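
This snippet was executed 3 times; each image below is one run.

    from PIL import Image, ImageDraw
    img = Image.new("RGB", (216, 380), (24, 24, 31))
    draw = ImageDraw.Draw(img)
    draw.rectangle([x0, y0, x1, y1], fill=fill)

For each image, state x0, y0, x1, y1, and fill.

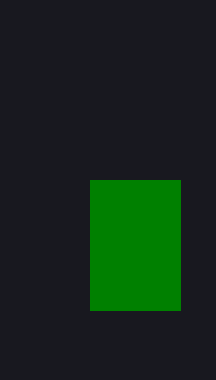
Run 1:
x0 = 90, y0 = 180, x1 = 180, y1 = 310, fill = 'green'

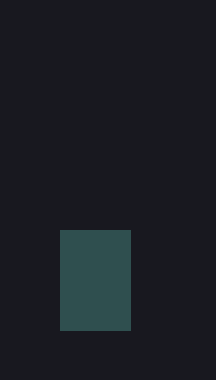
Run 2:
x0 = 60, y0 = 230, x1 = 130, y1 = 330, fill = 'darkslategray'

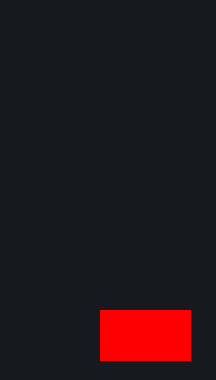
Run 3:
x0 = 100, y0 = 310, x1 = 190, y1 = 360, fill = 'red'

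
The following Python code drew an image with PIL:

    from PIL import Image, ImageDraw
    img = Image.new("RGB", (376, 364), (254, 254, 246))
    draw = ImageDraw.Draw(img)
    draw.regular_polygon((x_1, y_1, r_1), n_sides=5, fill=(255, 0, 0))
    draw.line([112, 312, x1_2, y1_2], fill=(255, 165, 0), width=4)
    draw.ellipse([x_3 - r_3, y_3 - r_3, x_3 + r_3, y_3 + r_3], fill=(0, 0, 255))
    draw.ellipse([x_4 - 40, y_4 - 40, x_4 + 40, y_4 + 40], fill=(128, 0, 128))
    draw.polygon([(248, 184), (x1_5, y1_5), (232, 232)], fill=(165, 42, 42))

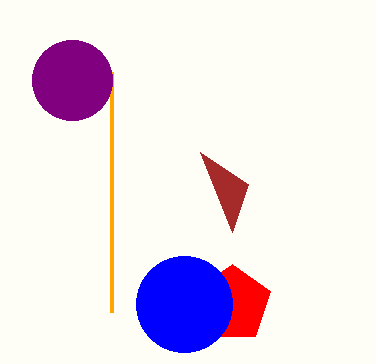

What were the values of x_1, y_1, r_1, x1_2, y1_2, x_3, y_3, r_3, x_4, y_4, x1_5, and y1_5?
x_1 = 232; y_1 = 304; r_1 = 40; x1_2 = 112; y1_2 = 72; x_3 = 184; y_3 = 304; r_3 = 48; x_4 = 72; y_4 = 80; x1_5 = 200; y1_5 = 152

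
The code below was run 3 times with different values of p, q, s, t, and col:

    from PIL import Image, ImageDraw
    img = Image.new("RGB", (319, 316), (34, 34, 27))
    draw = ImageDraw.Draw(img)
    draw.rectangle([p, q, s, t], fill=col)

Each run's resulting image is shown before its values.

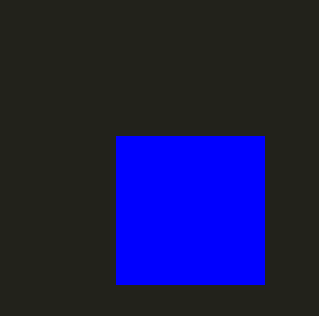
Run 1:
p = 116; q = 136; s = 264; t = 284; col = 'blue'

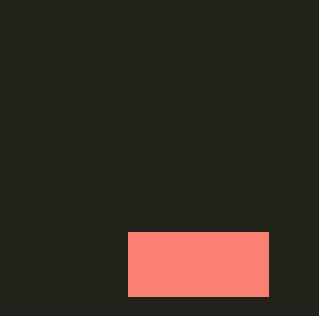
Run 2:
p = 128, q = 232, s = 268, t = 296, col = 'salmon'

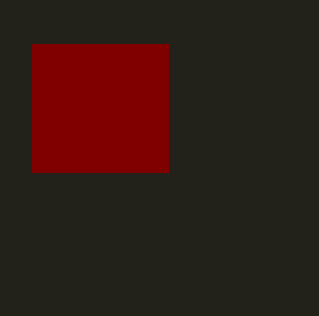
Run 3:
p = 32; q = 44; s = 168; t = 172; col = 'maroon'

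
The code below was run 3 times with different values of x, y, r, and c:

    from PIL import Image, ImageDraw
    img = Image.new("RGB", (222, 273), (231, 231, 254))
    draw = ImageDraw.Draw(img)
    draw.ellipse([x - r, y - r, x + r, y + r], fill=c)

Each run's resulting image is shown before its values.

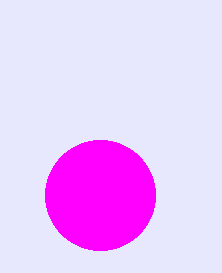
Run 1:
x = 100; y = 195; r = 55; c = 'magenta'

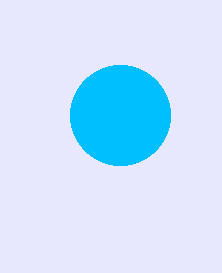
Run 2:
x = 120, y = 115, r = 50, c = 'deepskyblue'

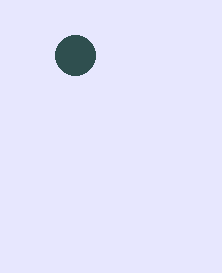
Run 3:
x = 75, y = 55, r = 20, c = 'darkslategray'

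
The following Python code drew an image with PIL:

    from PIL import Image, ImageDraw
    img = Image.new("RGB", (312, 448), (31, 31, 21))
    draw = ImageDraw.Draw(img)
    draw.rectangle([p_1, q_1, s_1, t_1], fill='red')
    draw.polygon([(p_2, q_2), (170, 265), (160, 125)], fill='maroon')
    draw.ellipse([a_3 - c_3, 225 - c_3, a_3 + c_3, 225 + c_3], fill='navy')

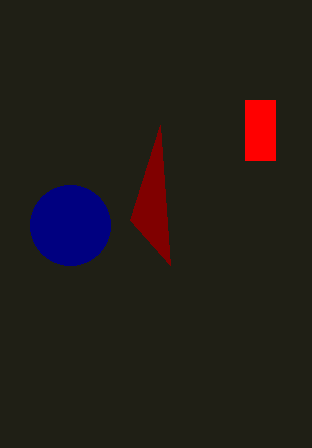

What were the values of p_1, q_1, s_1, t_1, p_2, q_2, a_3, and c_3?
p_1 = 245; q_1 = 100; s_1 = 275; t_1 = 160; p_2 = 130; q_2 = 220; a_3 = 70; c_3 = 40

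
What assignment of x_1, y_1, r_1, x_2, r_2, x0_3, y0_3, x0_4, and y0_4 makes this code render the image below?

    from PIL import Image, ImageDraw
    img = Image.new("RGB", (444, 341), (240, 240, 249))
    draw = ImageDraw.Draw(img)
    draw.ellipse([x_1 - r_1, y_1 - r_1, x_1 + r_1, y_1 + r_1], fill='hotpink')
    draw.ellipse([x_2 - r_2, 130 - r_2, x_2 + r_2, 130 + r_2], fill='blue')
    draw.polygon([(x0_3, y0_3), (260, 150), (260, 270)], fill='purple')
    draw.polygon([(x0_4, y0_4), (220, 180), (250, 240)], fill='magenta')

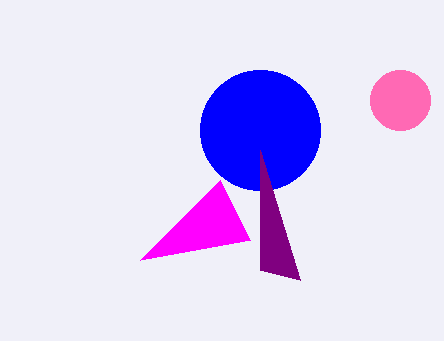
x_1 = 400, y_1 = 100, r_1 = 30, x_2 = 260, r_2 = 60, x0_3 = 300, y0_3 = 280, x0_4 = 140, y0_4 = 260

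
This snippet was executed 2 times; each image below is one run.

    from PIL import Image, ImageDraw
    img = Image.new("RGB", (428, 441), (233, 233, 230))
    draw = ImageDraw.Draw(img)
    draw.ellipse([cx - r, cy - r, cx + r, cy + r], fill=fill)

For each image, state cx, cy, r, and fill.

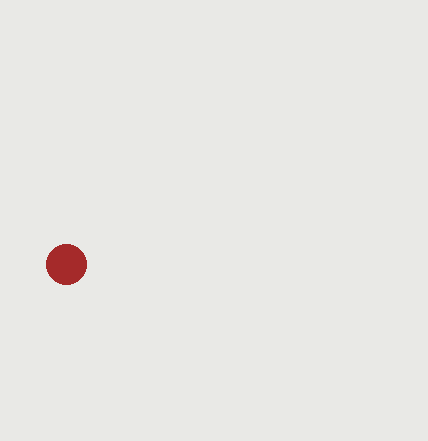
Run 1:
cx = 66; cy = 264; r = 20; fill = 'brown'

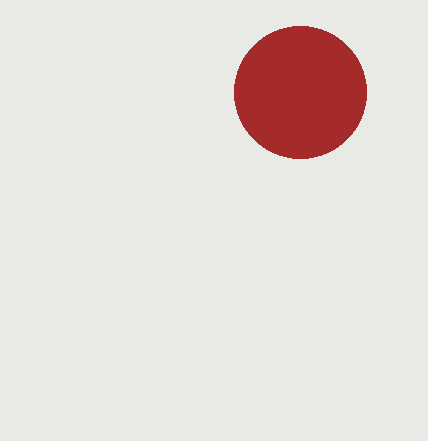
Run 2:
cx = 300
cy = 92
r = 66
fill = 'brown'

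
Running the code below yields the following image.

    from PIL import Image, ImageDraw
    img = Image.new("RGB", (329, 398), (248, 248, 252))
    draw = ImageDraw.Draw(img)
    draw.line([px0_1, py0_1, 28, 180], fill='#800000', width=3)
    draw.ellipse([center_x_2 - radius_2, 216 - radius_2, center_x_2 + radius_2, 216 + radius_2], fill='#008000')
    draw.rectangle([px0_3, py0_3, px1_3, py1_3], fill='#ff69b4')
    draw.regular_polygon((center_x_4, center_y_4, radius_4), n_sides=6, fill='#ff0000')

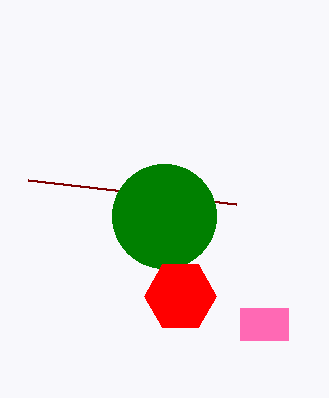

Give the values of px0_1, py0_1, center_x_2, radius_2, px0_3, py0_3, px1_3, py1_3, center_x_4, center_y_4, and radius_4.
px0_1 = 236; py0_1 = 204; center_x_2 = 164; radius_2 = 52; px0_3 = 240; py0_3 = 308; px1_3 = 288; py1_3 = 340; center_x_4 = 180; center_y_4 = 296; radius_4 = 36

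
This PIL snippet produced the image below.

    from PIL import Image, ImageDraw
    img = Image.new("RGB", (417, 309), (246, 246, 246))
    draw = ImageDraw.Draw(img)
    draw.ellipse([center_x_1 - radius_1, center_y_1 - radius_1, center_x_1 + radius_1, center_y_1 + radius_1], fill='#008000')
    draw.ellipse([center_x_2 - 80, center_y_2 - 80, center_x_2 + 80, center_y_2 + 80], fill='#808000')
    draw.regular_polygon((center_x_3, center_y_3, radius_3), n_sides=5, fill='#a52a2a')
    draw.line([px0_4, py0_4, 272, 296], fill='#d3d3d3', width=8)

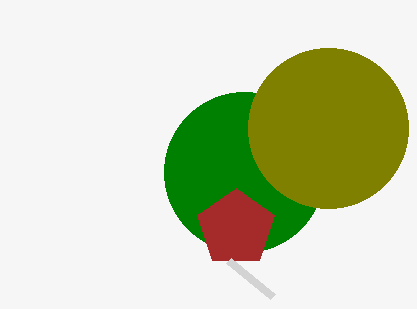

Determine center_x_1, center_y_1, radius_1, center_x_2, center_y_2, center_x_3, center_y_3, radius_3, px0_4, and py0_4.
center_x_1 = 244; center_y_1 = 172; radius_1 = 80; center_x_2 = 328; center_y_2 = 128; center_x_3 = 236; center_y_3 = 228; radius_3 = 40; px0_4 = 228; py0_4 = 260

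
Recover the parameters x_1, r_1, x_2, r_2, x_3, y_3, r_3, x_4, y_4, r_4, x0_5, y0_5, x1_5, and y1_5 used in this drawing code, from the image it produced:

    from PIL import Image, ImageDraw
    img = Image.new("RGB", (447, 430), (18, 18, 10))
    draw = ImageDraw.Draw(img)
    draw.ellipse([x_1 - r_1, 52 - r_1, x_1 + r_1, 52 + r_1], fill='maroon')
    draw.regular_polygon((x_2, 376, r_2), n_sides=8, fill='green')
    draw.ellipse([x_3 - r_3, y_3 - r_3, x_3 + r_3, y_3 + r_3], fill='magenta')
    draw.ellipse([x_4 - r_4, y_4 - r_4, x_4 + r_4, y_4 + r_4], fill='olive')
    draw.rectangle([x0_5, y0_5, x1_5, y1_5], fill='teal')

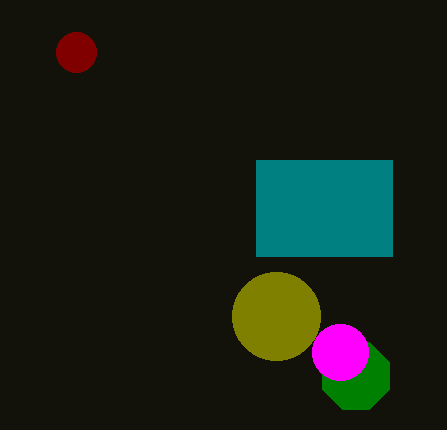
x_1 = 76
r_1 = 20
x_2 = 356
r_2 = 36
x_3 = 340
y_3 = 352
r_3 = 28
x_4 = 276
y_4 = 316
r_4 = 44
x0_5 = 256
y0_5 = 160
x1_5 = 392
y1_5 = 256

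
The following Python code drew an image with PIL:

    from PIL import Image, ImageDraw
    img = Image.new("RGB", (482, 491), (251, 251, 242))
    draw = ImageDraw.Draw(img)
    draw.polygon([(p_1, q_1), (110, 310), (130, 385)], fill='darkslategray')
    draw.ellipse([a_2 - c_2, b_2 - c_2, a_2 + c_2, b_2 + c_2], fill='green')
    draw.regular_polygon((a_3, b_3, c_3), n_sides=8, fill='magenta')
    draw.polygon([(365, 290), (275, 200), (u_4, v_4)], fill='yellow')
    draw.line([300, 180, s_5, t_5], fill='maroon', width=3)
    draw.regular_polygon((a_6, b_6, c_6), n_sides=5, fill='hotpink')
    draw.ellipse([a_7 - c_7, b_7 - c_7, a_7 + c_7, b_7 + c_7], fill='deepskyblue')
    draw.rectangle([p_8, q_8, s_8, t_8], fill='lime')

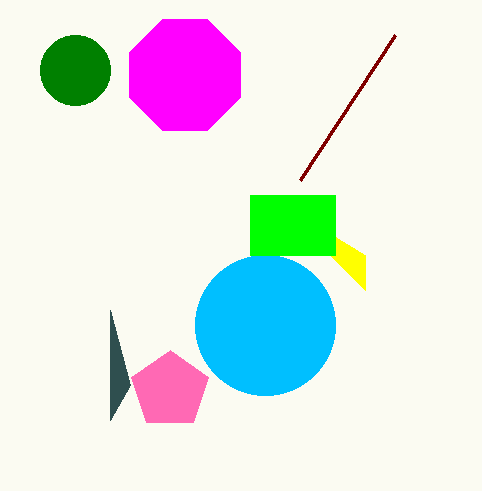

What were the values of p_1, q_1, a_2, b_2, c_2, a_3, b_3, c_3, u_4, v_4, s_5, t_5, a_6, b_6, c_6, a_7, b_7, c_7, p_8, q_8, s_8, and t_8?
p_1 = 110
q_1 = 420
a_2 = 75
b_2 = 70
c_2 = 35
a_3 = 185
b_3 = 75
c_3 = 60
u_4 = 365
v_4 = 255
s_5 = 395
t_5 = 35
a_6 = 170
b_6 = 390
c_6 = 40
a_7 = 265
b_7 = 325
c_7 = 70
p_8 = 250
q_8 = 195
s_8 = 335
t_8 = 255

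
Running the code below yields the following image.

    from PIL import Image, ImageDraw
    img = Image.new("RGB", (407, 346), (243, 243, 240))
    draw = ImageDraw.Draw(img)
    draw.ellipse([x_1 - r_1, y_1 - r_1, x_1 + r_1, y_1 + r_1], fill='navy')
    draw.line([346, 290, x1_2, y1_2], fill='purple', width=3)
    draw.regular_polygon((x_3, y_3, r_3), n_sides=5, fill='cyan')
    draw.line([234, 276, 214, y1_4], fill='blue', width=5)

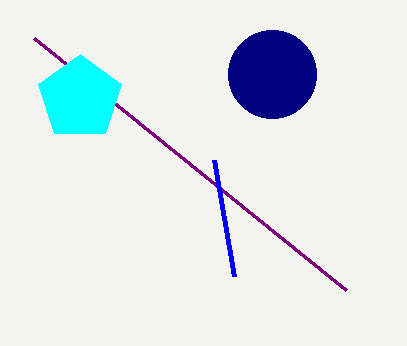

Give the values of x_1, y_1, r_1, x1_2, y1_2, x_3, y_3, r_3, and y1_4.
x_1 = 272; y_1 = 74; r_1 = 44; x1_2 = 34; y1_2 = 38; x_3 = 80; y_3 = 98; r_3 = 44; y1_4 = 160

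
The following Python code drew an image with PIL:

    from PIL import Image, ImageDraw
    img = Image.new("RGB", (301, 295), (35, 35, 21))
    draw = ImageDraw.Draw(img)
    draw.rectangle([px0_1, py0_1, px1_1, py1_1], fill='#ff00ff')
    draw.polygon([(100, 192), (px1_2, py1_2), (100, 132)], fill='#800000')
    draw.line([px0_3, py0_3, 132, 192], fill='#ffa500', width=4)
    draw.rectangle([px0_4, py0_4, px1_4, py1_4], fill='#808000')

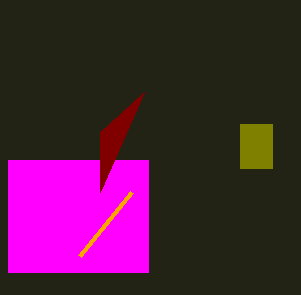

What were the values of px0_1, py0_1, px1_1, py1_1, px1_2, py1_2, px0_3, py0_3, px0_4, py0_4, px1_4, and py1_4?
px0_1 = 8
py0_1 = 160
px1_1 = 148
py1_1 = 272
px1_2 = 144
py1_2 = 92
px0_3 = 80
py0_3 = 256
px0_4 = 240
py0_4 = 124
px1_4 = 272
py1_4 = 168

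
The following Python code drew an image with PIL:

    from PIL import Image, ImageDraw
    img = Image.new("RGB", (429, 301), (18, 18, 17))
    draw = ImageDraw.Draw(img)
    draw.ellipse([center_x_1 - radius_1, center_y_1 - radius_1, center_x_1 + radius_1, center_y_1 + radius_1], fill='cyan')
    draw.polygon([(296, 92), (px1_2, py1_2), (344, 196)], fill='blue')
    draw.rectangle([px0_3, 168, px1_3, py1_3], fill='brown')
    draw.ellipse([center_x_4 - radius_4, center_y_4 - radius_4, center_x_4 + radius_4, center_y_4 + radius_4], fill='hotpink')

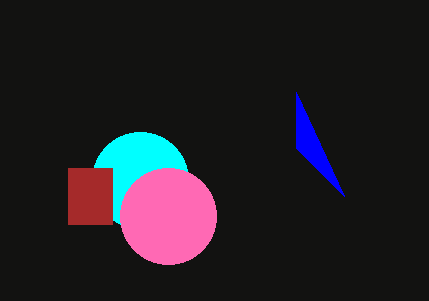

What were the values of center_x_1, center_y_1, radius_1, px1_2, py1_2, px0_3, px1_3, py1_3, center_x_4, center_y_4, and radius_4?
center_x_1 = 140
center_y_1 = 180
radius_1 = 48
px1_2 = 296
py1_2 = 148
px0_3 = 68
px1_3 = 112
py1_3 = 224
center_x_4 = 168
center_y_4 = 216
radius_4 = 48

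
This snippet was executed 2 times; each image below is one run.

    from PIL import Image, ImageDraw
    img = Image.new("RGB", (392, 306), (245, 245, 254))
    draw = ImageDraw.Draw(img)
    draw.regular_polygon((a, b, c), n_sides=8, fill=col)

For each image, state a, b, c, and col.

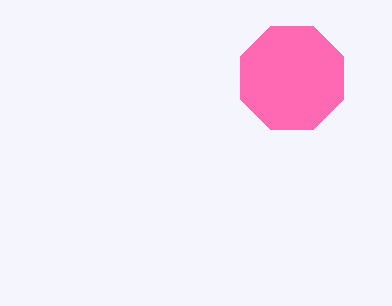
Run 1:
a = 292, b = 78, c = 56, col = 'hotpink'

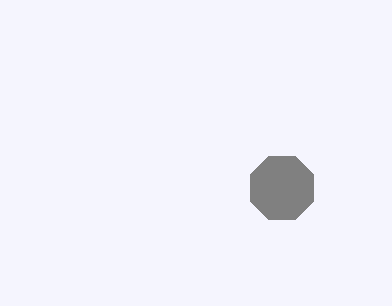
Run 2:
a = 282, b = 188, c = 34, col = 'gray'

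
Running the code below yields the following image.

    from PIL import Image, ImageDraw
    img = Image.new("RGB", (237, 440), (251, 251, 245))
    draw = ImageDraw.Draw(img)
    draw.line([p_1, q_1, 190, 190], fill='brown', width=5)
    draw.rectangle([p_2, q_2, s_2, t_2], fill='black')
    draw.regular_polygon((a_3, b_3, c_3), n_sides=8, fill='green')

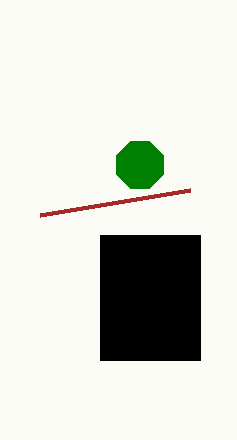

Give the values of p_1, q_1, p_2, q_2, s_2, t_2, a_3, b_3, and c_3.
p_1 = 40, q_1 = 215, p_2 = 100, q_2 = 235, s_2 = 200, t_2 = 360, a_3 = 140, b_3 = 165, c_3 = 25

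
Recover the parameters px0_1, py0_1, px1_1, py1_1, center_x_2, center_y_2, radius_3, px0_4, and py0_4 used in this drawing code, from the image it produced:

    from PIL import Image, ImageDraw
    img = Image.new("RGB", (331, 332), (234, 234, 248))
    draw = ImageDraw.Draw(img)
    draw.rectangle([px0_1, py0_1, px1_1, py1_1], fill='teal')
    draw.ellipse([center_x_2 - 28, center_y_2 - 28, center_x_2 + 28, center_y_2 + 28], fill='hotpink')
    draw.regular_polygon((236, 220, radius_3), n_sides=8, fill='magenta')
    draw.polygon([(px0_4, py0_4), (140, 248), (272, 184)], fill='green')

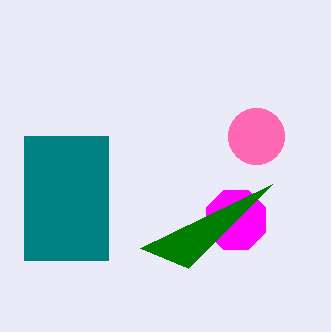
px0_1 = 24; py0_1 = 136; px1_1 = 108; py1_1 = 260; center_x_2 = 256; center_y_2 = 136; radius_3 = 32; px0_4 = 188; py0_4 = 268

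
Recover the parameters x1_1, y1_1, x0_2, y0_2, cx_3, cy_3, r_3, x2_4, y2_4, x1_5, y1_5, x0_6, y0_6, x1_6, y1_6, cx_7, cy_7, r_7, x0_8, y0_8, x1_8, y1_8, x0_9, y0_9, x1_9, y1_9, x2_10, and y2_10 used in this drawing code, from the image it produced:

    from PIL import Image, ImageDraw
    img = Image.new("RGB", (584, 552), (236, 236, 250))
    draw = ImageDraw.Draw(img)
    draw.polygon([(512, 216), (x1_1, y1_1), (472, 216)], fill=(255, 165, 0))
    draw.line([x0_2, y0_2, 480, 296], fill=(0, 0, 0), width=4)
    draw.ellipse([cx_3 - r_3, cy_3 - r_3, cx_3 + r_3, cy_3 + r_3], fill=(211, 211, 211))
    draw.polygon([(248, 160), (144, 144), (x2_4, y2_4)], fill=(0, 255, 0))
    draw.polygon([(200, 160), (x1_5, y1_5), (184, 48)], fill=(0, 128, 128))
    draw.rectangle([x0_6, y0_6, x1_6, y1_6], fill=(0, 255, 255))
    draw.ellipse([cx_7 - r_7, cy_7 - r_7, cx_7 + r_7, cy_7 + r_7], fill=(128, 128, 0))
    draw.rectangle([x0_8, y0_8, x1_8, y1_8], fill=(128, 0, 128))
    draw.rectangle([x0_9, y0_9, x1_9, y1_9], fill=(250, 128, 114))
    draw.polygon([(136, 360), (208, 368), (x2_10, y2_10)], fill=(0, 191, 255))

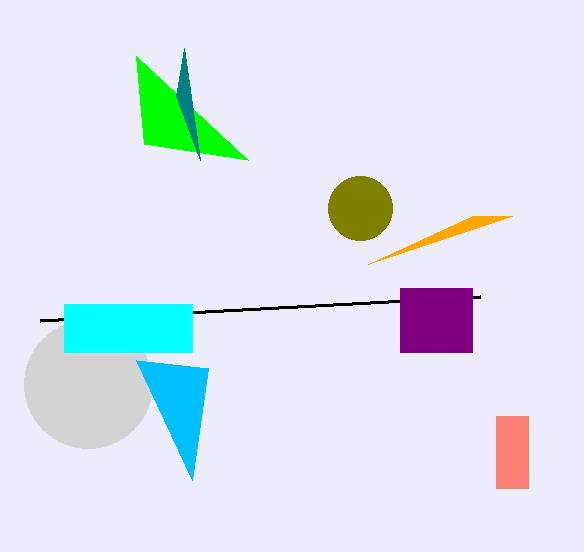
x1_1 = 368
y1_1 = 264
x0_2 = 40
y0_2 = 320
cx_3 = 88
cy_3 = 384
r_3 = 64
x2_4 = 136
y2_4 = 56
x1_5 = 176
y1_5 = 96
x0_6 = 64
y0_6 = 304
x1_6 = 192
y1_6 = 352
cx_7 = 360
cy_7 = 208
r_7 = 32
x0_8 = 400
y0_8 = 288
x1_8 = 472
y1_8 = 352
x0_9 = 496
y0_9 = 416
x1_9 = 528
y1_9 = 488
x2_10 = 192
y2_10 = 480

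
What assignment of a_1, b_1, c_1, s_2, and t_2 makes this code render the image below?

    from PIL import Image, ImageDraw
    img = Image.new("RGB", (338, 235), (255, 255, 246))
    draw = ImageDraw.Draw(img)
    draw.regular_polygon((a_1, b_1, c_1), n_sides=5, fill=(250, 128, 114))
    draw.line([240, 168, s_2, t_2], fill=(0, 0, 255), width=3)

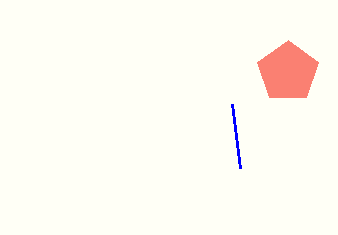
a_1 = 288
b_1 = 72
c_1 = 32
s_2 = 232
t_2 = 104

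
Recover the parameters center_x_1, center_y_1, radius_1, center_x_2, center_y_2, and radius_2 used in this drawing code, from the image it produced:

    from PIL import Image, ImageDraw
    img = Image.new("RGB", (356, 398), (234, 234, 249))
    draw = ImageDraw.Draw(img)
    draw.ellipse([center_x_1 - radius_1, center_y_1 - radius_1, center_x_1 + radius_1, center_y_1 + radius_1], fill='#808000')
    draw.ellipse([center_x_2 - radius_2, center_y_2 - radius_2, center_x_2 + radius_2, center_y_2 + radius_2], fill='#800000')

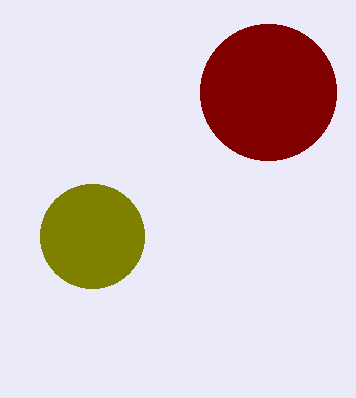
center_x_1 = 92, center_y_1 = 236, radius_1 = 52, center_x_2 = 268, center_y_2 = 92, radius_2 = 68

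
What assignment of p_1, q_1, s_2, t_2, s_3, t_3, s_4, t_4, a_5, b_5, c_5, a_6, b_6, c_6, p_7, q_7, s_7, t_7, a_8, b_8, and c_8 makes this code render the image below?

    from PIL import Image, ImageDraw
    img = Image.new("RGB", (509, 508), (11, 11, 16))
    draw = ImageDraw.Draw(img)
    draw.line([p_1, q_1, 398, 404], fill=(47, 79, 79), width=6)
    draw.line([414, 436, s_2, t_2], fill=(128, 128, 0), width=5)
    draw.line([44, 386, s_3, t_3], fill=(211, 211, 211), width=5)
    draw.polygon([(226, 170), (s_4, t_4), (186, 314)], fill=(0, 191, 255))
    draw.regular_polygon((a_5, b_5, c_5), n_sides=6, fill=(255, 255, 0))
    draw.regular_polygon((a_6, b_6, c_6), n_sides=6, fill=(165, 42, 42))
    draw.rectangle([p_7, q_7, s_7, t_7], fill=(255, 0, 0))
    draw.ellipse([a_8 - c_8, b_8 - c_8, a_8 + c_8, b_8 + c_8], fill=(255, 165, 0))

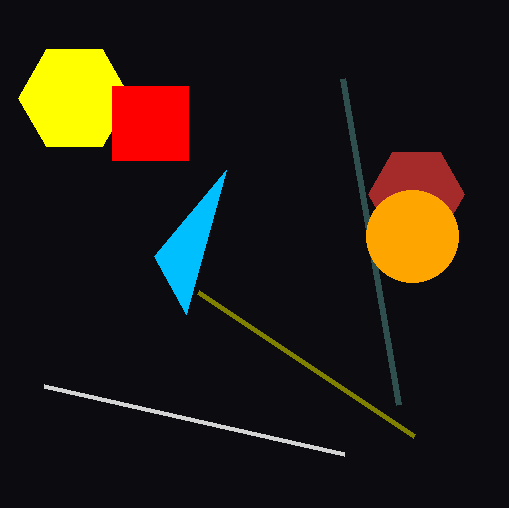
p_1 = 342
q_1 = 78
s_2 = 198
t_2 = 292
s_3 = 344
t_3 = 454
s_4 = 154
t_4 = 256
a_5 = 74
b_5 = 98
c_5 = 56
a_6 = 416
b_6 = 194
c_6 = 48
p_7 = 112
q_7 = 86
s_7 = 188
t_7 = 160
a_8 = 412
b_8 = 236
c_8 = 46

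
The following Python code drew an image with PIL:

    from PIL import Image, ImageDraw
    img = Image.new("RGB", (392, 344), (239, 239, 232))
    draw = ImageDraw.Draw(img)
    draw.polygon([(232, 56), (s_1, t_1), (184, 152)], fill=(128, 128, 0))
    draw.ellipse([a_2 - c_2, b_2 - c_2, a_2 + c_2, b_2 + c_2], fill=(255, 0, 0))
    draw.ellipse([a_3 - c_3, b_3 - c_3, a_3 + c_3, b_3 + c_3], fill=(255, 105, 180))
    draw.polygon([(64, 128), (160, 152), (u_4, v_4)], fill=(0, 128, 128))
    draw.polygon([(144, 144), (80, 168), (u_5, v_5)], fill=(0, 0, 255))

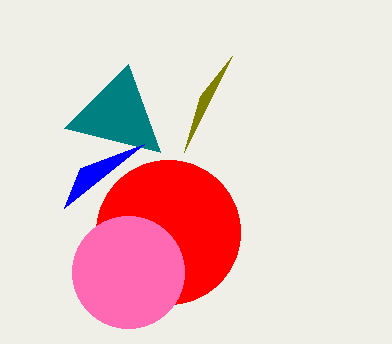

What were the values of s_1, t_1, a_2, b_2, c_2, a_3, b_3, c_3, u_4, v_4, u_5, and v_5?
s_1 = 200; t_1 = 96; a_2 = 168; b_2 = 232; c_2 = 72; a_3 = 128; b_3 = 272; c_3 = 56; u_4 = 128; v_4 = 64; u_5 = 64; v_5 = 208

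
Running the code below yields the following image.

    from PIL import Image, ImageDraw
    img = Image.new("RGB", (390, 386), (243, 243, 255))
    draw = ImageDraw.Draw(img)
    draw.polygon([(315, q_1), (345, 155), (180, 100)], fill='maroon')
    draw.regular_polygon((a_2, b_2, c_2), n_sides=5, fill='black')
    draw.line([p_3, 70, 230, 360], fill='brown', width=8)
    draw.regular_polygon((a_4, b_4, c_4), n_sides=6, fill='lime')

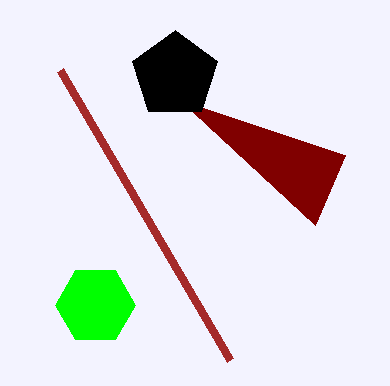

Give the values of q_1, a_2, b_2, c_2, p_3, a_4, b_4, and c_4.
q_1 = 225
a_2 = 175
b_2 = 75
c_2 = 45
p_3 = 60
a_4 = 95
b_4 = 305
c_4 = 40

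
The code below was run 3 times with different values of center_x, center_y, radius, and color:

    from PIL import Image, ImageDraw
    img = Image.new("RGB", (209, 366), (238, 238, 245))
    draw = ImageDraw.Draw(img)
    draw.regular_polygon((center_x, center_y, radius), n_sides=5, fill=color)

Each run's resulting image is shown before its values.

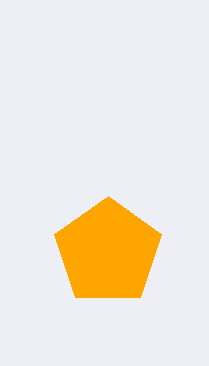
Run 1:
center_x = 108
center_y = 252
radius = 56
color = 'orange'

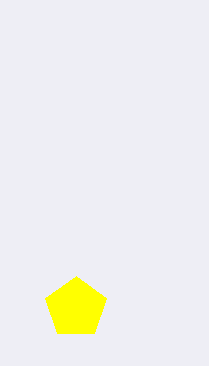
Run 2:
center_x = 76, center_y = 308, radius = 32, color = 'yellow'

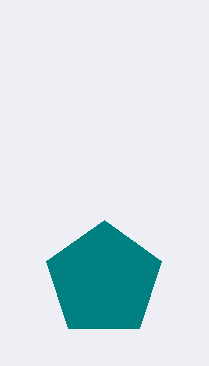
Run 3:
center_x = 104
center_y = 280
radius = 60
color = 'teal'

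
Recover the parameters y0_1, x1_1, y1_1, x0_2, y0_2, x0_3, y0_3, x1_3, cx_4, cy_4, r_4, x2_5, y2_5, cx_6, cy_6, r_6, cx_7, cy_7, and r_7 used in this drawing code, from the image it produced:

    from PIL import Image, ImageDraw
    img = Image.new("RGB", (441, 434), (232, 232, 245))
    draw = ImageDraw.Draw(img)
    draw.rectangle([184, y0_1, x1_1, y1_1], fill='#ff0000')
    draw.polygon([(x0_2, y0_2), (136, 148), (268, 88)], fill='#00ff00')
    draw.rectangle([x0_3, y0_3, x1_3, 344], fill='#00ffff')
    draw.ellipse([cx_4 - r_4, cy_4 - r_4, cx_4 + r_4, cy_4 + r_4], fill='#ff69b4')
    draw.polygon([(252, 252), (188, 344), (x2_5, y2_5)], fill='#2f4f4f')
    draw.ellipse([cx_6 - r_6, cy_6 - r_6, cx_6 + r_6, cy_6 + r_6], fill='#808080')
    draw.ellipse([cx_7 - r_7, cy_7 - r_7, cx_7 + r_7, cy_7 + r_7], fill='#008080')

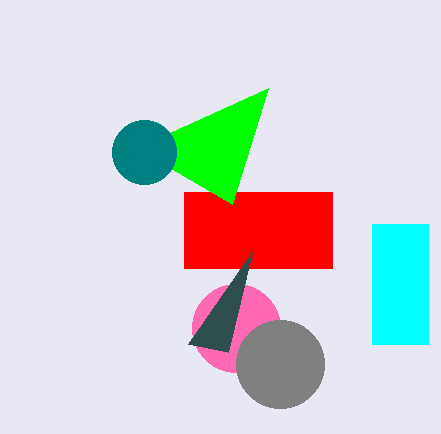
y0_1 = 192, x1_1 = 332, y1_1 = 268, x0_2 = 232, y0_2 = 204, x0_3 = 372, y0_3 = 224, x1_3 = 428, cx_4 = 236, cy_4 = 328, r_4 = 44, x2_5 = 228, y2_5 = 352, cx_6 = 280, cy_6 = 364, r_6 = 44, cx_7 = 144, cy_7 = 152, r_7 = 32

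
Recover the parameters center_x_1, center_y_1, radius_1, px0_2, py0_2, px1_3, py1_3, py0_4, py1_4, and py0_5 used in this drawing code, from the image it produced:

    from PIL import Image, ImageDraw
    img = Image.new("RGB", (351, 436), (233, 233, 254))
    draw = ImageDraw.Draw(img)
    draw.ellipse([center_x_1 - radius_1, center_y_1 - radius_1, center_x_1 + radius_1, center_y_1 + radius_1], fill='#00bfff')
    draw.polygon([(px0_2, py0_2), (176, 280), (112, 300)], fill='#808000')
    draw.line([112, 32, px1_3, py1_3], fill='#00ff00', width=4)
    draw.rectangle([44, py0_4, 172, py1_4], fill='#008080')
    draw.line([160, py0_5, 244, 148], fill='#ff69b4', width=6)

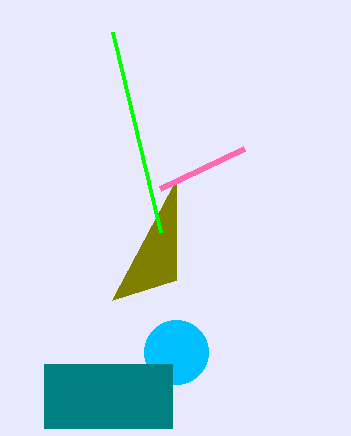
center_x_1 = 176; center_y_1 = 352; radius_1 = 32; px0_2 = 176; py0_2 = 180; px1_3 = 160; py1_3 = 232; py0_4 = 364; py1_4 = 428; py0_5 = 188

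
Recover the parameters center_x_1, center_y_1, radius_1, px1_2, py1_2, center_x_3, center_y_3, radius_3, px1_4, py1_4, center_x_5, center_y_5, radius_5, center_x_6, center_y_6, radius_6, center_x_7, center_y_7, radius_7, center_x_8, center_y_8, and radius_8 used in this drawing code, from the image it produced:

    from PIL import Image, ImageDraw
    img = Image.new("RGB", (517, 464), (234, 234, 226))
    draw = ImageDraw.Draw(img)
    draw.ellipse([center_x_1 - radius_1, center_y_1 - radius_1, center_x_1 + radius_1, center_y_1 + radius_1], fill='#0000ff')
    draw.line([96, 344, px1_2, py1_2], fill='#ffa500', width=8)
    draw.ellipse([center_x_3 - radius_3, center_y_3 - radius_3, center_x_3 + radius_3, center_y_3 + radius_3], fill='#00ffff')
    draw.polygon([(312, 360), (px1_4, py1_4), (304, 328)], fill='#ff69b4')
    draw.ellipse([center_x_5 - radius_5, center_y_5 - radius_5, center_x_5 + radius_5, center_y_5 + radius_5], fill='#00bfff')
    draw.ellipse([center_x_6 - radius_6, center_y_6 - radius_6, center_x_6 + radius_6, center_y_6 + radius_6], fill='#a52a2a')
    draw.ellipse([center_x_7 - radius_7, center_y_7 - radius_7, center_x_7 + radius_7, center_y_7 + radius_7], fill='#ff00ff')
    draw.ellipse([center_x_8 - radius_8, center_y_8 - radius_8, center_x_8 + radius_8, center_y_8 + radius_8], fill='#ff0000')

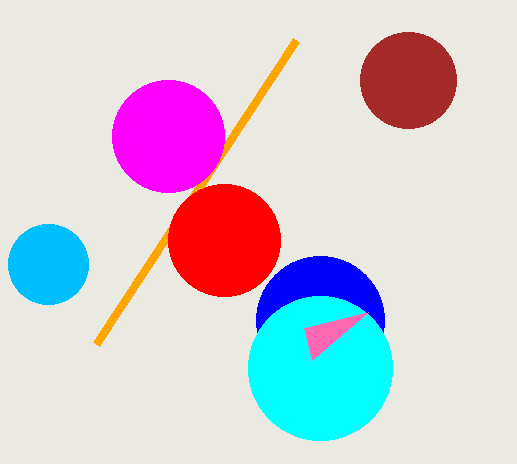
center_x_1 = 320
center_y_1 = 320
radius_1 = 64
px1_2 = 296
py1_2 = 40
center_x_3 = 320
center_y_3 = 368
radius_3 = 72
px1_4 = 368
py1_4 = 312
center_x_5 = 48
center_y_5 = 264
radius_5 = 40
center_x_6 = 408
center_y_6 = 80
radius_6 = 48
center_x_7 = 168
center_y_7 = 136
radius_7 = 56
center_x_8 = 224
center_y_8 = 240
radius_8 = 56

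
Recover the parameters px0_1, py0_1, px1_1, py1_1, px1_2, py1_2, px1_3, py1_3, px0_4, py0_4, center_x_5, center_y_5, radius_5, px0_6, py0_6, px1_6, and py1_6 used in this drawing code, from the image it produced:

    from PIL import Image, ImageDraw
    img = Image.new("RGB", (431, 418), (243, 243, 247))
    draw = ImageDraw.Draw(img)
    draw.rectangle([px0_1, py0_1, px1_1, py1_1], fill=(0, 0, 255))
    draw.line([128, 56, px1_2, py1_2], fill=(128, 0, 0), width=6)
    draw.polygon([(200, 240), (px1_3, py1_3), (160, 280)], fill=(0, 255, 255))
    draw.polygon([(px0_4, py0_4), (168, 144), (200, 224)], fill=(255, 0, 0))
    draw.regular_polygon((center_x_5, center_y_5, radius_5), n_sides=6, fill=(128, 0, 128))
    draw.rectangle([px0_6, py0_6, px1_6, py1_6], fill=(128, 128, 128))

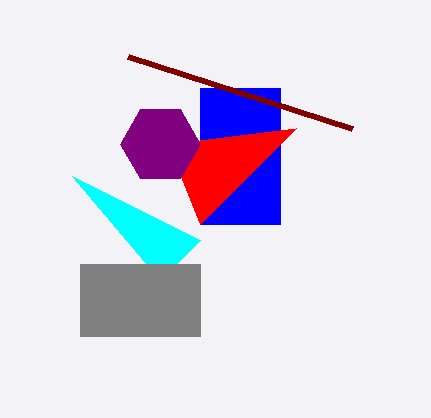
px0_1 = 200
py0_1 = 88
px1_1 = 280
py1_1 = 224
px1_2 = 352
py1_2 = 128
px1_3 = 72
py1_3 = 176
px0_4 = 296
py0_4 = 128
center_x_5 = 160
center_y_5 = 144
radius_5 = 40
px0_6 = 80
py0_6 = 264
px1_6 = 200
py1_6 = 336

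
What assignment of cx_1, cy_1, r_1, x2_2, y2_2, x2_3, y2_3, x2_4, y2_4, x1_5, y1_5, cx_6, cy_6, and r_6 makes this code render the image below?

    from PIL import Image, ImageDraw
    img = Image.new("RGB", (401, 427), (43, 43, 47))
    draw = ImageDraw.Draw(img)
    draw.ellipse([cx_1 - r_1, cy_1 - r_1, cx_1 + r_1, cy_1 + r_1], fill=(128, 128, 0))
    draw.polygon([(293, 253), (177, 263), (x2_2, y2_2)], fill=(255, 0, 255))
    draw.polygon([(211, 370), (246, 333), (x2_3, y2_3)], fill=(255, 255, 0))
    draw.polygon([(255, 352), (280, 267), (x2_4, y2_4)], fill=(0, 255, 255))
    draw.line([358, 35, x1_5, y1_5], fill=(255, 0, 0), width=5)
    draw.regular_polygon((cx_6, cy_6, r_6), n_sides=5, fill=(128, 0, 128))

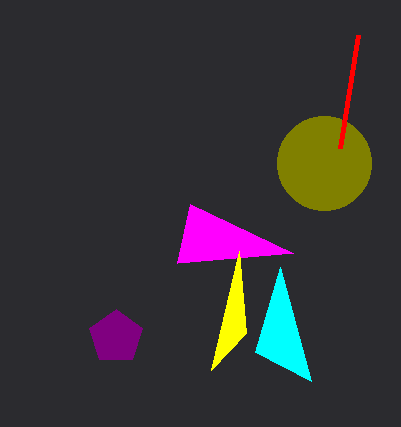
cx_1 = 324, cy_1 = 163, r_1 = 47, x2_2 = 190, y2_2 = 204, x2_3 = 239, y2_3 = 251, x2_4 = 311, y2_4 = 381, x1_5 = 340, y1_5 = 148, cx_6 = 116, cy_6 = 337, r_6 = 28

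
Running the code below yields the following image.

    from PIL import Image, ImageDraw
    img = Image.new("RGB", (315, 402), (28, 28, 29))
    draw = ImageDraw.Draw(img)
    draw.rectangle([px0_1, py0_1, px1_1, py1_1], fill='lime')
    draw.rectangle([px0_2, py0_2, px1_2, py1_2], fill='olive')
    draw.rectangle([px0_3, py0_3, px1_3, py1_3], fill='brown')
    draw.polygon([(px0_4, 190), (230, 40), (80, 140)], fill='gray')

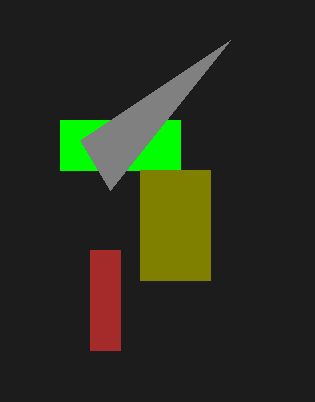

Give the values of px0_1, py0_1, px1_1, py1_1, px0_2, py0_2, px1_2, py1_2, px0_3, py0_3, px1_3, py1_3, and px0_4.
px0_1 = 60, py0_1 = 120, px1_1 = 180, py1_1 = 170, px0_2 = 140, py0_2 = 170, px1_2 = 210, py1_2 = 280, px0_3 = 90, py0_3 = 250, px1_3 = 120, py1_3 = 350, px0_4 = 110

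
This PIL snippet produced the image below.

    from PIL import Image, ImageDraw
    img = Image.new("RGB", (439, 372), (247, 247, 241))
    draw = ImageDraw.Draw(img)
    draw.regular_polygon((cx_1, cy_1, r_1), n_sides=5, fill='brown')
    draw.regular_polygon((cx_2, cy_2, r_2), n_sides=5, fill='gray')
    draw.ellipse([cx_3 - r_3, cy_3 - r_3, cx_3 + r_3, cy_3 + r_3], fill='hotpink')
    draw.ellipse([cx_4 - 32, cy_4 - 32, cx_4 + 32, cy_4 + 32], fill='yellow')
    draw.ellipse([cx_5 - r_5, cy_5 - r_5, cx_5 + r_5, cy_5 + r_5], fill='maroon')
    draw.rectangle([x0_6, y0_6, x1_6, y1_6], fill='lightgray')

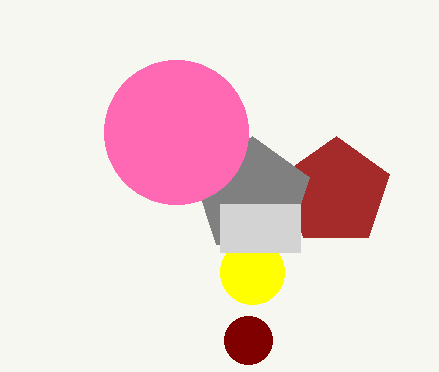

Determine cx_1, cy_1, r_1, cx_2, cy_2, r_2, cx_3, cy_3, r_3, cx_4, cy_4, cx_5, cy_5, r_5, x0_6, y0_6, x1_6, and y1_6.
cx_1 = 336; cy_1 = 192; r_1 = 56; cx_2 = 252; cy_2 = 196; r_2 = 60; cx_3 = 176; cy_3 = 132; r_3 = 72; cx_4 = 252; cy_4 = 272; cx_5 = 248; cy_5 = 340; r_5 = 24; x0_6 = 220; y0_6 = 204; x1_6 = 300; y1_6 = 252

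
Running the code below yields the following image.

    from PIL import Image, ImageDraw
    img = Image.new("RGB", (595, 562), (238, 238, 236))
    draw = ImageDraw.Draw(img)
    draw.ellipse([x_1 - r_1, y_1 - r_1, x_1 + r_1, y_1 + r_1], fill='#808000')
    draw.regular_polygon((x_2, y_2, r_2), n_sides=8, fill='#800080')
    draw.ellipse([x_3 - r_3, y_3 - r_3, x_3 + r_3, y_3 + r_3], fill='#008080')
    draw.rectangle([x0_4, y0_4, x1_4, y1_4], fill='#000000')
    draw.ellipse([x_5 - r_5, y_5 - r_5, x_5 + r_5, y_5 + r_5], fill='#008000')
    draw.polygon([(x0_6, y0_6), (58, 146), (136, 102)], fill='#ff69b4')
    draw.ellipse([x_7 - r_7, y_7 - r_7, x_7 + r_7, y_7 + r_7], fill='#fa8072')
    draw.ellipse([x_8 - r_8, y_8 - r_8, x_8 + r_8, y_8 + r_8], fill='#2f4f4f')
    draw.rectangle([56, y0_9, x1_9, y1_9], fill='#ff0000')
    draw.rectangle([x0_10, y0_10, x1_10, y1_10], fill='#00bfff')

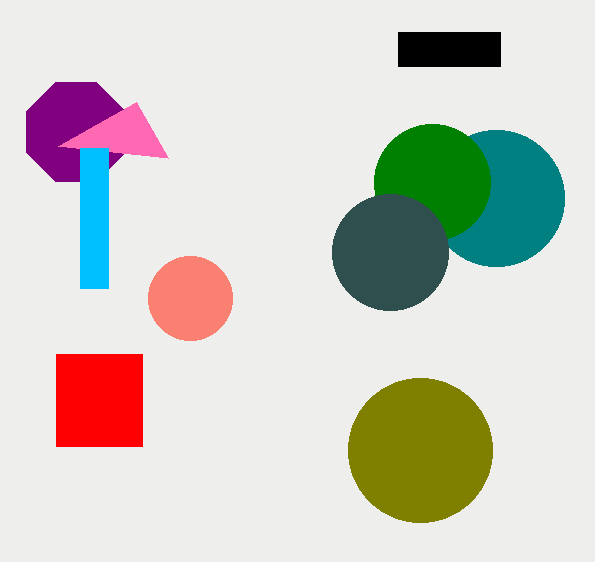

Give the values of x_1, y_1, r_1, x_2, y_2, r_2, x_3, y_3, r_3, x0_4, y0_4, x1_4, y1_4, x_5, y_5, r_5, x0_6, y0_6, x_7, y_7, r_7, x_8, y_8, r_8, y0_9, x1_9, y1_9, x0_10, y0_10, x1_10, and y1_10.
x_1 = 420; y_1 = 450; r_1 = 72; x_2 = 76; y_2 = 132; r_2 = 54; x_3 = 496; y_3 = 198; r_3 = 68; x0_4 = 398; y0_4 = 32; x1_4 = 500; y1_4 = 66; x_5 = 432; y_5 = 182; r_5 = 58; x0_6 = 168; y0_6 = 158; x_7 = 190; y_7 = 298; r_7 = 42; x_8 = 390; y_8 = 252; r_8 = 58; y0_9 = 354; x1_9 = 142; y1_9 = 446; x0_10 = 80; y0_10 = 148; x1_10 = 108; y1_10 = 288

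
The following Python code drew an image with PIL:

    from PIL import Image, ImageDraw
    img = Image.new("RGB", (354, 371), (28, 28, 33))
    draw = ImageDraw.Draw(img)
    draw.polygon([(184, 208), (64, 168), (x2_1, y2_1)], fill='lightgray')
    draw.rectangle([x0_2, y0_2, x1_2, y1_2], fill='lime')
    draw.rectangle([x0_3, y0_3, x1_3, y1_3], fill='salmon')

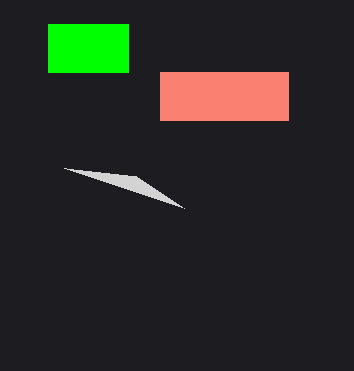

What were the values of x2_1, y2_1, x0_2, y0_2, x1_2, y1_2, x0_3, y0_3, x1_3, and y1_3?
x2_1 = 136
y2_1 = 176
x0_2 = 48
y0_2 = 24
x1_2 = 128
y1_2 = 72
x0_3 = 160
y0_3 = 72
x1_3 = 288
y1_3 = 120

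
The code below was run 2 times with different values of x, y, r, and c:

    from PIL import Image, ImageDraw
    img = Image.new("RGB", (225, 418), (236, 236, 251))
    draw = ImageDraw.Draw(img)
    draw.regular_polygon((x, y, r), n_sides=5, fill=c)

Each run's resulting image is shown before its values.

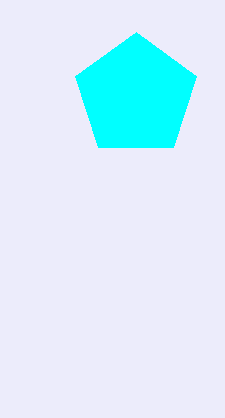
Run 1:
x = 136, y = 96, r = 64, c = 'cyan'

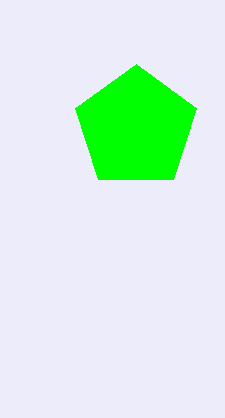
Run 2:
x = 136; y = 128; r = 64; c = 'lime'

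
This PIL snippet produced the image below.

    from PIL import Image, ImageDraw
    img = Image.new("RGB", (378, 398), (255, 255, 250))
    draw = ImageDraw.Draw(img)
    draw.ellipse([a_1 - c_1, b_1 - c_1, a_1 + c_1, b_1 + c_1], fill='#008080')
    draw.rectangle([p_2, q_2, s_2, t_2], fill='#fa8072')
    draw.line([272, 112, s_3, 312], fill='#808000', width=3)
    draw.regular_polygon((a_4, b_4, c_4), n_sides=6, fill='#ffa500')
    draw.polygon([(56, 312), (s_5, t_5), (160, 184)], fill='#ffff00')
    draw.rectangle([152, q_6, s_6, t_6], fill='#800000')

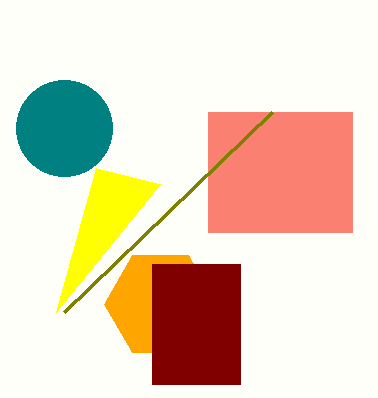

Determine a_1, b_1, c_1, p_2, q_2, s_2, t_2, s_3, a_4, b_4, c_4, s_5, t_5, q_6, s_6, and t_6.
a_1 = 64; b_1 = 128; c_1 = 48; p_2 = 208; q_2 = 112; s_2 = 352; t_2 = 232; s_3 = 64; a_4 = 160; b_4 = 304; c_4 = 56; s_5 = 96; t_5 = 168; q_6 = 264; s_6 = 240; t_6 = 384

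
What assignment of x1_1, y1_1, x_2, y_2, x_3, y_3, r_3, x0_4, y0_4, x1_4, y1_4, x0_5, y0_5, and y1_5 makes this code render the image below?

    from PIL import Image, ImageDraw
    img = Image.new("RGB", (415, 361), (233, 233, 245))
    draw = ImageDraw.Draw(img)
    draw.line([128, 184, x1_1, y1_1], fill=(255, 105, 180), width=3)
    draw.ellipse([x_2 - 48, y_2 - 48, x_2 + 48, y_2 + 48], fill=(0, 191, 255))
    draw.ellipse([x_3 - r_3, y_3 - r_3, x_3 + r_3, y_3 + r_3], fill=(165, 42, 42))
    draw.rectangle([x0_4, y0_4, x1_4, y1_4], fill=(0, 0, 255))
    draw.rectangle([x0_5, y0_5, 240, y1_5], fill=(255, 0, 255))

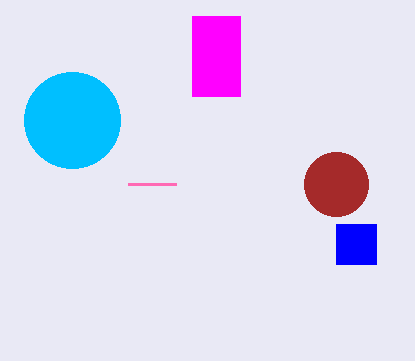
x1_1 = 176, y1_1 = 184, x_2 = 72, y_2 = 120, x_3 = 336, y_3 = 184, r_3 = 32, x0_4 = 336, y0_4 = 224, x1_4 = 376, y1_4 = 264, x0_5 = 192, y0_5 = 16, y1_5 = 96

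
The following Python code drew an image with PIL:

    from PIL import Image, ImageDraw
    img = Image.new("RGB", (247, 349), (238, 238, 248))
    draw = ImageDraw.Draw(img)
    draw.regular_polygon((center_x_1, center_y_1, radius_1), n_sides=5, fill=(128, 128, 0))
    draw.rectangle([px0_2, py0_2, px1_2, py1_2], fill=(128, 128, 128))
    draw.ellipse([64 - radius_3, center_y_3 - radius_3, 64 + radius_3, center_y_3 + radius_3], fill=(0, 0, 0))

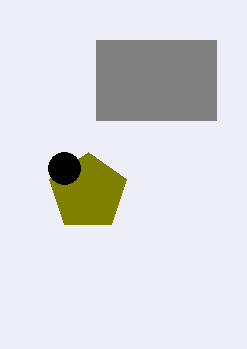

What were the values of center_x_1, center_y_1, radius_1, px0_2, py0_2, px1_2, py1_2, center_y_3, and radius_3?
center_x_1 = 88; center_y_1 = 192; radius_1 = 40; px0_2 = 96; py0_2 = 40; px1_2 = 216; py1_2 = 120; center_y_3 = 168; radius_3 = 16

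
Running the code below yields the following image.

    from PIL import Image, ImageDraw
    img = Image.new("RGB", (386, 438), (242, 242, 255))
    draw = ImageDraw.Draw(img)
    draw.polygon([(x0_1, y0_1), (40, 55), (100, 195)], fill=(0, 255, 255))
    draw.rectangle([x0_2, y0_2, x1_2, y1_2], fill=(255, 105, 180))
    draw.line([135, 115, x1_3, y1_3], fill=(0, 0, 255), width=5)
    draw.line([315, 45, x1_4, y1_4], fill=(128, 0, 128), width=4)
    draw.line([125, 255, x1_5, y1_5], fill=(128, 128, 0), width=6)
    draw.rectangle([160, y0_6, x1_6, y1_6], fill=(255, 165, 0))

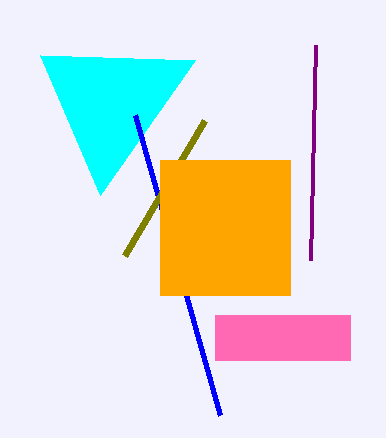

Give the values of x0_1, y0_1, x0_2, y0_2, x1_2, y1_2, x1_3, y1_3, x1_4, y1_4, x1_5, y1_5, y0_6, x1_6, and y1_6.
x0_1 = 195
y0_1 = 60
x0_2 = 215
y0_2 = 315
x1_2 = 350
y1_2 = 360
x1_3 = 220
y1_3 = 415
x1_4 = 310
y1_4 = 260
x1_5 = 205
y1_5 = 120
y0_6 = 160
x1_6 = 290
y1_6 = 295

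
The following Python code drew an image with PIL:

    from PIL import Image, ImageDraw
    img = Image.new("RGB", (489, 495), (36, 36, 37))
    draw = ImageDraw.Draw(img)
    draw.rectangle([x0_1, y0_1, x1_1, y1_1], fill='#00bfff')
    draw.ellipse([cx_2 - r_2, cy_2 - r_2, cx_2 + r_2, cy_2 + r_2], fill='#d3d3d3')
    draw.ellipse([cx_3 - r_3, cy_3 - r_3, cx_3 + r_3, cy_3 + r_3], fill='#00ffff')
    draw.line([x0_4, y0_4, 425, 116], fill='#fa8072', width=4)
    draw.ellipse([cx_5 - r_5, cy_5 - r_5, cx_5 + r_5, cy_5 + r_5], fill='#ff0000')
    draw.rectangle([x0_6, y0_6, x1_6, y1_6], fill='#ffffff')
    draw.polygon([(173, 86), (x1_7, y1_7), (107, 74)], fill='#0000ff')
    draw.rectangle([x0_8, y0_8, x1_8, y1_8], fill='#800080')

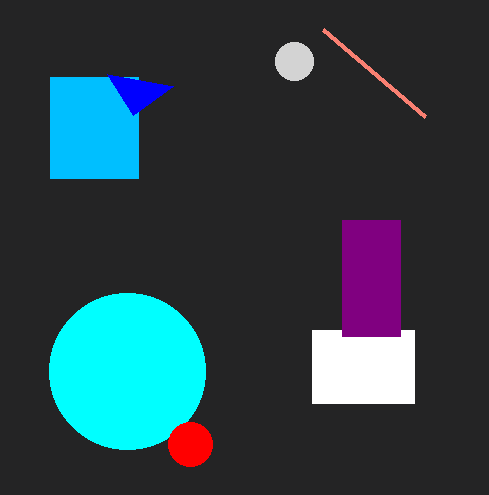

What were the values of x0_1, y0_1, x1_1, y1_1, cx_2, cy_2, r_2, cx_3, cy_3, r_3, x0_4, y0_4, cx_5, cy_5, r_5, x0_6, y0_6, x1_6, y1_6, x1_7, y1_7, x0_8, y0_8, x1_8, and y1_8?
x0_1 = 50, y0_1 = 77, x1_1 = 138, y1_1 = 178, cx_2 = 294, cy_2 = 61, r_2 = 19, cx_3 = 127, cy_3 = 371, r_3 = 78, x0_4 = 323, y0_4 = 29, cx_5 = 190, cy_5 = 444, r_5 = 22, x0_6 = 312, y0_6 = 330, x1_6 = 414, y1_6 = 403, x1_7 = 133, y1_7 = 115, x0_8 = 342, y0_8 = 220, x1_8 = 400, y1_8 = 336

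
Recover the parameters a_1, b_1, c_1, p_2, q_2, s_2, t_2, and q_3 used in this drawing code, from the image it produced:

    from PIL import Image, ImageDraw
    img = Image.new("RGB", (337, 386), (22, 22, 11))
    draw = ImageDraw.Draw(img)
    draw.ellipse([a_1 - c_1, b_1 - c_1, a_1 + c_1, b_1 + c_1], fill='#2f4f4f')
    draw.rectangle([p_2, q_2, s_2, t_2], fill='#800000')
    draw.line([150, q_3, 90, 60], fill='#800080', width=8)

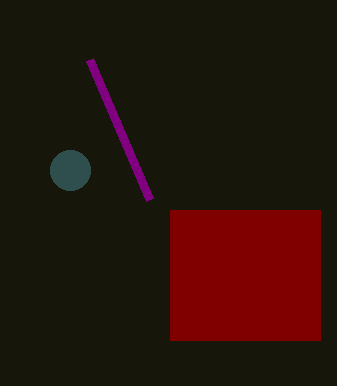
a_1 = 70, b_1 = 170, c_1 = 20, p_2 = 170, q_2 = 210, s_2 = 320, t_2 = 340, q_3 = 200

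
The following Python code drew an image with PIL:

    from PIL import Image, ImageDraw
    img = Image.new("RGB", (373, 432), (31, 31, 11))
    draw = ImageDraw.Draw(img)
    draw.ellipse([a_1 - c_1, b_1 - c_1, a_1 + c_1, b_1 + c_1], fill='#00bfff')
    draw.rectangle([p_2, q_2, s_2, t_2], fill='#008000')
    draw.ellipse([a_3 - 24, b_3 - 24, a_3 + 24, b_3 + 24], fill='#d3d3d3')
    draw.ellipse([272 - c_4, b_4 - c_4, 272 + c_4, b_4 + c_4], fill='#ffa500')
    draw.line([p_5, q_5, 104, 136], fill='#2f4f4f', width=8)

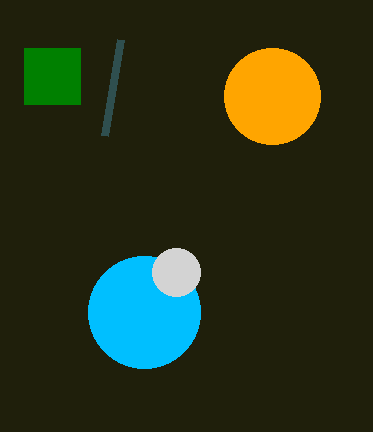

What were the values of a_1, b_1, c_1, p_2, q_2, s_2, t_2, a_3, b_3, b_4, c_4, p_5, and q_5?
a_1 = 144, b_1 = 312, c_1 = 56, p_2 = 24, q_2 = 48, s_2 = 80, t_2 = 104, a_3 = 176, b_3 = 272, b_4 = 96, c_4 = 48, p_5 = 120, q_5 = 40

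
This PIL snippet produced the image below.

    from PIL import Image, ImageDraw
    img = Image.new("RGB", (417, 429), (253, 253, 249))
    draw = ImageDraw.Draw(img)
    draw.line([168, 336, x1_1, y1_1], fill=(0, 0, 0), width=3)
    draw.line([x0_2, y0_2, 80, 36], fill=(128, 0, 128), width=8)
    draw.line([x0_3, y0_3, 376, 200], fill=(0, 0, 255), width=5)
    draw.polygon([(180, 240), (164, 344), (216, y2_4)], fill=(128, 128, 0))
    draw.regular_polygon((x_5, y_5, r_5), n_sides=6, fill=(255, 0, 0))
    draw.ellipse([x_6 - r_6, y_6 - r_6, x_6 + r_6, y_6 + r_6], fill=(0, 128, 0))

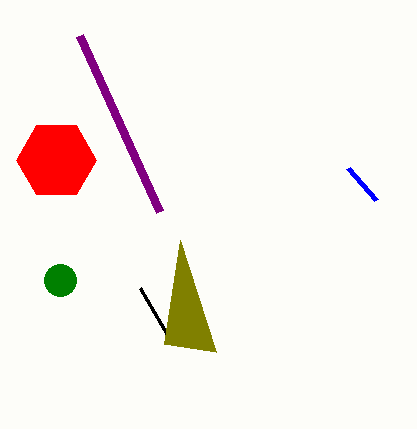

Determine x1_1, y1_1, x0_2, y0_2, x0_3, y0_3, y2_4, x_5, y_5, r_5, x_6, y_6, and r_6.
x1_1 = 140; y1_1 = 288; x0_2 = 160; y0_2 = 212; x0_3 = 348; y0_3 = 168; y2_4 = 352; x_5 = 56; y_5 = 160; r_5 = 40; x_6 = 60; y_6 = 280; r_6 = 16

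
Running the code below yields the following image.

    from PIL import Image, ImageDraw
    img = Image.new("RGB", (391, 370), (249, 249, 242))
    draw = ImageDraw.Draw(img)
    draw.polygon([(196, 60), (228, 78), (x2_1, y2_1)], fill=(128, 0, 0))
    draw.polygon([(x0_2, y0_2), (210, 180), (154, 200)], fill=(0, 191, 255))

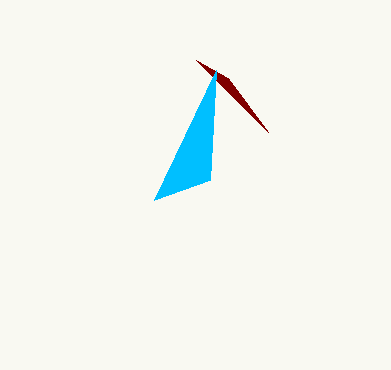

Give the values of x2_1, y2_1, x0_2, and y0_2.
x2_1 = 268
y2_1 = 132
x0_2 = 216
y0_2 = 70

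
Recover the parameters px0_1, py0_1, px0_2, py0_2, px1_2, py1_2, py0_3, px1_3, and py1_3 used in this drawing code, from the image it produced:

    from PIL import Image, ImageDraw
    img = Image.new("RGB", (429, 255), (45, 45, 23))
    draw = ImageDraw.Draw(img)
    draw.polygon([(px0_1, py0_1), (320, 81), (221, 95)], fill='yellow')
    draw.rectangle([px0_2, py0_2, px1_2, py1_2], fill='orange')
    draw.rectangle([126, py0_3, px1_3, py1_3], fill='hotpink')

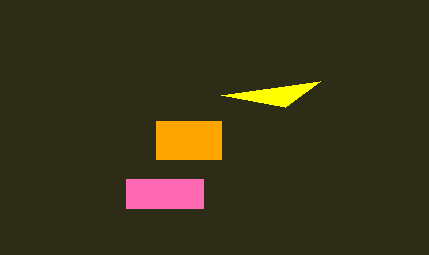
px0_1 = 285; py0_1 = 107; px0_2 = 156; py0_2 = 121; px1_2 = 221; py1_2 = 159; py0_3 = 179; px1_3 = 203; py1_3 = 208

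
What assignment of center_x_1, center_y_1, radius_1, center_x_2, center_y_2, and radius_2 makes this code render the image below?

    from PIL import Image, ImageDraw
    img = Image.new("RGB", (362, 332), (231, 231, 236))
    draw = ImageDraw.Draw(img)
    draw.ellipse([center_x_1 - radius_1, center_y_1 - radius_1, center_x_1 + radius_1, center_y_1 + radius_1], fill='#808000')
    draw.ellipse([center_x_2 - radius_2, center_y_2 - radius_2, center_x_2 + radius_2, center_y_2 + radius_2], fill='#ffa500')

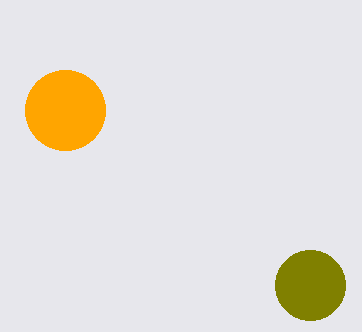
center_x_1 = 310
center_y_1 = 285
radius_1 = 35
center_x_2 = 65
center_y_2 = 110
radius_2 = 40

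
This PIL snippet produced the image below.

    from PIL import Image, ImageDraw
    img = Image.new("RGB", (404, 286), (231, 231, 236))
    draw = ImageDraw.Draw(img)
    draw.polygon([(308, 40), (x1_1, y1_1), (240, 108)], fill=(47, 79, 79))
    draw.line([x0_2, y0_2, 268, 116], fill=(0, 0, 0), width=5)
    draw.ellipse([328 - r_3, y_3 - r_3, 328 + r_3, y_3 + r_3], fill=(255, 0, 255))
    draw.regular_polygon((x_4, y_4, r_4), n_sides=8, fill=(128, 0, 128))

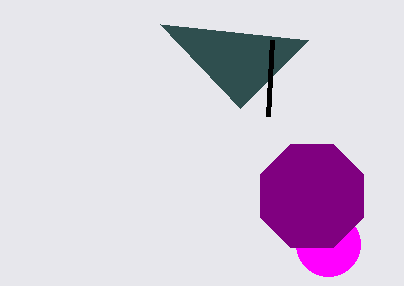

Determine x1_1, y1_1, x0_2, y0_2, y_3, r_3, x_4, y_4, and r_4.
x1_1 = 160, y1_1 = 24, x0_2 = 272, y0_2 = 40, y_3 = 244, r_3 = 32, x_4 = 312, y_4 = 196, r_4 = 56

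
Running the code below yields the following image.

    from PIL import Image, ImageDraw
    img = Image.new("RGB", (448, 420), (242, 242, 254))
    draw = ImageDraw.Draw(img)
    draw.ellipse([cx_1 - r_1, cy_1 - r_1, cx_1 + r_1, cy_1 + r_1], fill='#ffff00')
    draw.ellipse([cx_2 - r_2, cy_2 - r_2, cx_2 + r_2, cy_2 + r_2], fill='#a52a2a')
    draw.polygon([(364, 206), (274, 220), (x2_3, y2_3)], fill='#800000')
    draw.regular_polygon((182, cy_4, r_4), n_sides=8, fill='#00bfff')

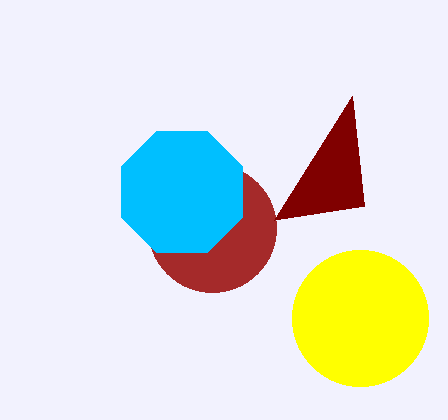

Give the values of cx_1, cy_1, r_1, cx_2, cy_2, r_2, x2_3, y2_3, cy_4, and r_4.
cx_1 = 360, cy_1 = 318, r_1 = 68, cx_2 = 212, cy_2 = 228, r_2 = 64, x2_3 = 352, y2_3 = 96, cy_4 = 192, r_4 = 66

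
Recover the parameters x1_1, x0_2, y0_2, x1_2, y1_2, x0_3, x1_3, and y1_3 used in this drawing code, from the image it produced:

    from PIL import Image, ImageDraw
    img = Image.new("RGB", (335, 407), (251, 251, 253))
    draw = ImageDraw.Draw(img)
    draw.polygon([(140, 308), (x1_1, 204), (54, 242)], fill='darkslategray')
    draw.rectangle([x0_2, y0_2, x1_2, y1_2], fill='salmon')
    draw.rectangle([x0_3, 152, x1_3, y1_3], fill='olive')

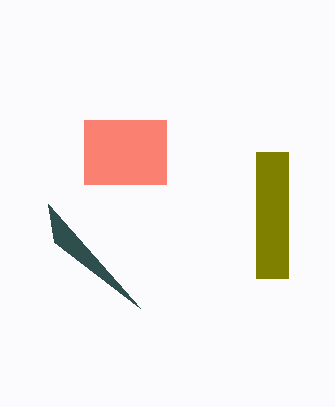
x1_1 = 48; x0_2 = 84; y0_2 = 120; x1_2 = 166; y1_2 = 184; x0_3 = 256; x1_3 = 288; y1_3 = 278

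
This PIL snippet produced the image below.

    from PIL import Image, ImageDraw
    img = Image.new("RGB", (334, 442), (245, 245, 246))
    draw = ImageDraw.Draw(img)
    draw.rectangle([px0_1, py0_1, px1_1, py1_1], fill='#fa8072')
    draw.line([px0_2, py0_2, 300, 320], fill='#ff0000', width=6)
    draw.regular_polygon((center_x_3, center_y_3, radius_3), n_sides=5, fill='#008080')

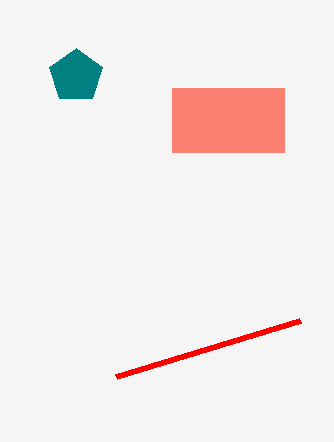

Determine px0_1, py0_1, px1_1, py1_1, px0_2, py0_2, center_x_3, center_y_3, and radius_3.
px0_1 = 172; py0_1 = 88; px1_1 = 284; py1_1 = 152; px0_2 = 116; py0_2 = 376; center_x_3 = 76; center_y_3 = 76; radius_3 = 28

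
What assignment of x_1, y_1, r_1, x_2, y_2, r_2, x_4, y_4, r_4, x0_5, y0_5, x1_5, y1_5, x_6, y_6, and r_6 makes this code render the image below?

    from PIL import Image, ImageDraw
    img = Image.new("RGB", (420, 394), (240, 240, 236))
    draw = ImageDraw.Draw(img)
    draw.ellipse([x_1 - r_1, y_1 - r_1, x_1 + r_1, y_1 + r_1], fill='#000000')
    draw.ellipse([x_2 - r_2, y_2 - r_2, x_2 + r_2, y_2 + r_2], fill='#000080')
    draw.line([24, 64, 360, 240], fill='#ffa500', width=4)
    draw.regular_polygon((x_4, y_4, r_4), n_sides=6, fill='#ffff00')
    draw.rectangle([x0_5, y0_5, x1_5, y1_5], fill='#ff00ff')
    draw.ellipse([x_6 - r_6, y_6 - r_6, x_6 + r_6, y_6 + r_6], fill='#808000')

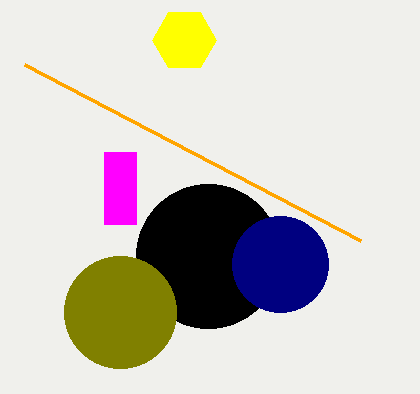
x_1 = 208, y_1 = 256, r_1 = 72, x_2 = 280, y_2 = 264, r_2 = 48, x_4 = 184, y_4 = 40, r_4 = 32, x0_5 = 104, y0_5 = 152, x1_5 = 136, y1_5 = 224, x_6 = 120, y_6 = 312, r_6 = 56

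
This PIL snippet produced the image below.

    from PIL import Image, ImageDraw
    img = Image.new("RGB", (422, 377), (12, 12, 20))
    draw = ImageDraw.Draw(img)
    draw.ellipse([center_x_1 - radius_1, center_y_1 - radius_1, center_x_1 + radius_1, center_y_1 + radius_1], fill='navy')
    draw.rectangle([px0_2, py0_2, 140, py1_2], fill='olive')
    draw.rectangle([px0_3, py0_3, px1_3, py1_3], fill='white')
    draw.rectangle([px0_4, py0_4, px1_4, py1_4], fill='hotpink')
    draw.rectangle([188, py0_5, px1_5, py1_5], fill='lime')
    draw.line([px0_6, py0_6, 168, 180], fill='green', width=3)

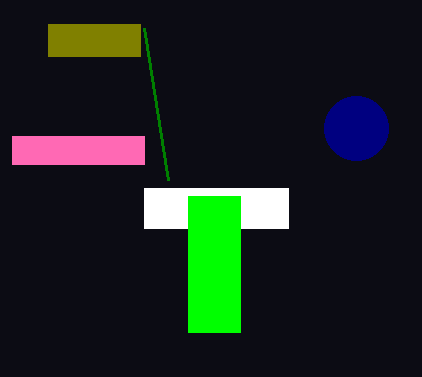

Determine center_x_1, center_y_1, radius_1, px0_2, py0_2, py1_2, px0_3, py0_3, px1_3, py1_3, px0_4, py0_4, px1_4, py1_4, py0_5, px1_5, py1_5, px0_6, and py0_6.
center_x_1 = 356; center_y_1 = 128; radius_1 = 32; px0_2 = 48; py0_2 = 24; py1_2 = 56; px0_3 = 144; py0_3 = 188; px1_3 = 288; py1_3 = 228; px0_4 = 12; py0_4 = 136; px1_4 = 144; py1_4 = 164; py0_5 = 196; px1_5 = 240; py1_5 = 332; px0_6 = 144; py0_6 = 28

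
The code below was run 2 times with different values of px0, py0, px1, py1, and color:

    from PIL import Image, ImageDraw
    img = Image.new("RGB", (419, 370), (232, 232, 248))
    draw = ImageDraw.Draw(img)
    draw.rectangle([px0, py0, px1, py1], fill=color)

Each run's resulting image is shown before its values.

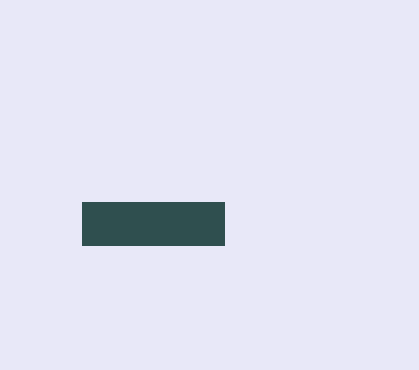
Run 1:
px0 = 82; py0 = 202; px1 = 224; py1 = 245; color = 'darkslategray'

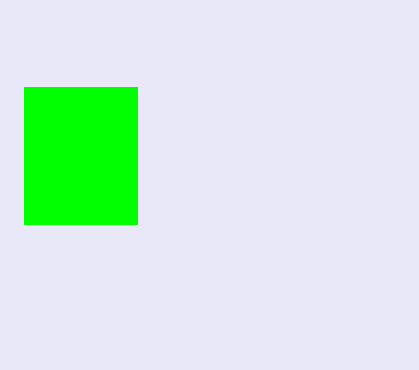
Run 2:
px0 = 24, py0 = 87, px1 = 137, py1 = 224, color = 'lime'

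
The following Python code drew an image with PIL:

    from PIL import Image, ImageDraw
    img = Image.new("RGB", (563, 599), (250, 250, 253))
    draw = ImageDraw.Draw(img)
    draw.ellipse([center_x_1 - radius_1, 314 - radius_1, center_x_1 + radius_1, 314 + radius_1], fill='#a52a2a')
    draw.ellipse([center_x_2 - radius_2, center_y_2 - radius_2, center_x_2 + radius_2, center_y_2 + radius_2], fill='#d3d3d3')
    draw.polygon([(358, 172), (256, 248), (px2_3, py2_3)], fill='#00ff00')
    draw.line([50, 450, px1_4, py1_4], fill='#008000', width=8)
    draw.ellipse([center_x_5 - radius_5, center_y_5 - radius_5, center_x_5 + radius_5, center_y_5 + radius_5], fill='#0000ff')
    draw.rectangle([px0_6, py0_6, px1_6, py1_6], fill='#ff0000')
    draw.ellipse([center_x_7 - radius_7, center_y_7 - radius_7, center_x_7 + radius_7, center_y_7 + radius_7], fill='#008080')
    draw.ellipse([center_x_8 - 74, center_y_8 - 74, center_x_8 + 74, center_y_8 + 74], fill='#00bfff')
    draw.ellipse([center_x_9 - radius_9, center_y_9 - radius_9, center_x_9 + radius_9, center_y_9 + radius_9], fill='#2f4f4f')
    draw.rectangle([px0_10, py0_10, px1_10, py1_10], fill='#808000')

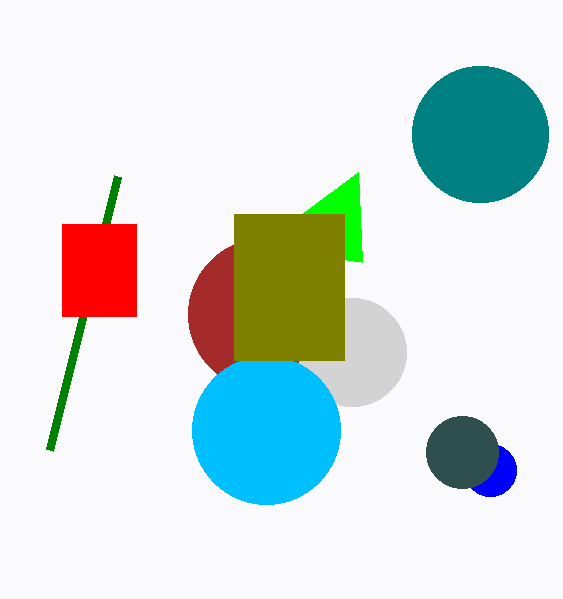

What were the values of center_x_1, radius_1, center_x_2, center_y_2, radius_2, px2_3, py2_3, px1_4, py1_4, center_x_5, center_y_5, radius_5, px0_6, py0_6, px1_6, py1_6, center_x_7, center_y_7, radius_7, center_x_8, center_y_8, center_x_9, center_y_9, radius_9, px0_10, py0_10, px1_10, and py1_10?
center_x_1 = 264
radius_1 = 76
center_x_2 = 352
center_y_2 = 352
radius_2 = 54
px2_3 = 362
py2_3 = 262
px1_4 = 118
py1_4 = 176
center_x_5 = 490
center_y_5 = 470
radius_5 = 26
px0_6 = 62
py0_6 = 224
px1_6 = 136
py1_6 = 316
center_x_7 = 480
center_y_7 = 134
radius_7 = 68
center_x_8 = 266
center_y_8 = 430
center_x_9 = 462
center_y_9 = 452
radius_9 = 36
px0_10 = 234
py0_10 = 214
px1_10 = 344
py1_10 = 360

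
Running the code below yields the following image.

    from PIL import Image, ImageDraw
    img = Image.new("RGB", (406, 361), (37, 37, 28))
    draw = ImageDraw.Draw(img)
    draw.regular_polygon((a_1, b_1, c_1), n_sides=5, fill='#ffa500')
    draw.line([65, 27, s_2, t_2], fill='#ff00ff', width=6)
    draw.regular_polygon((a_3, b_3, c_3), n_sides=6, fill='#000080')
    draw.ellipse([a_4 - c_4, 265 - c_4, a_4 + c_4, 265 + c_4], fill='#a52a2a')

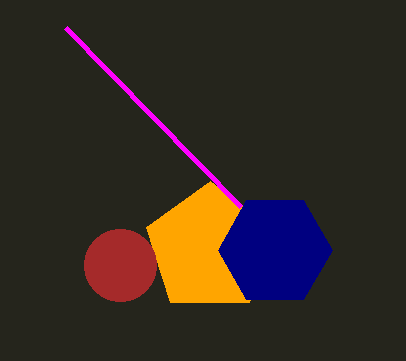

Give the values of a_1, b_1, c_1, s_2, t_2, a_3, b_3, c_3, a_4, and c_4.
a_1 = 210; b_1 = 248; c_1 = 67; s_2 = 240; t_2 = 206; a_3 = 275; b_3 = 250; c_3 = 57; a_4 = 120; c_4 = 36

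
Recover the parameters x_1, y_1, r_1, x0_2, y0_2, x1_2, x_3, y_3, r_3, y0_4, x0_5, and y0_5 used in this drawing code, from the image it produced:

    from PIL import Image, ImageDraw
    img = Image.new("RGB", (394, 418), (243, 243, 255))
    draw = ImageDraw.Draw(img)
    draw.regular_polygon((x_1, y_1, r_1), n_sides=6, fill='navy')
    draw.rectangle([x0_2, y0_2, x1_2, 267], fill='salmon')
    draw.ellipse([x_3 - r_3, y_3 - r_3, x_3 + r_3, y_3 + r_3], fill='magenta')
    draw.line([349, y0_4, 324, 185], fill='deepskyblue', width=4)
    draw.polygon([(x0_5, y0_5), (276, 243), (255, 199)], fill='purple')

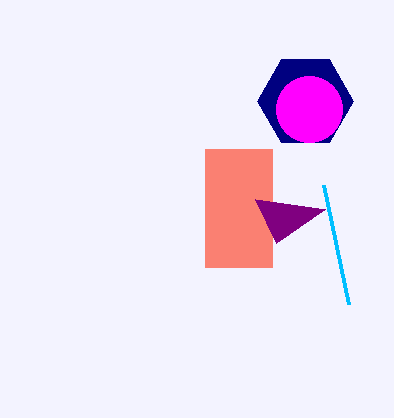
x_1 = 305, y_1 = 101, r_1 = 48, x0_2 = 205, y0_2 = 149, x1_2 = 272, x_3 = 309, y_3 = 109, r_3 = 33, y0_4 = 304, x0_5 = 325, y0_5 = 209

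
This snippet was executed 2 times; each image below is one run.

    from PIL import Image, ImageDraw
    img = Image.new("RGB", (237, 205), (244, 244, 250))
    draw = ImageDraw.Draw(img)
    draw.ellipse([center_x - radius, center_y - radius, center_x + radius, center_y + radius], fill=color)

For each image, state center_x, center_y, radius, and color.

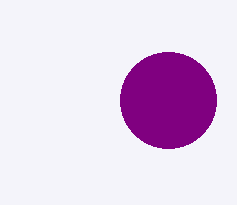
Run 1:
center_x = 168; center_y = 100; radius = 48; color = 'purple'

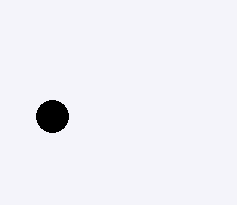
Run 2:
center_x = 52
center_y = 116
radius = 16
color = 'black'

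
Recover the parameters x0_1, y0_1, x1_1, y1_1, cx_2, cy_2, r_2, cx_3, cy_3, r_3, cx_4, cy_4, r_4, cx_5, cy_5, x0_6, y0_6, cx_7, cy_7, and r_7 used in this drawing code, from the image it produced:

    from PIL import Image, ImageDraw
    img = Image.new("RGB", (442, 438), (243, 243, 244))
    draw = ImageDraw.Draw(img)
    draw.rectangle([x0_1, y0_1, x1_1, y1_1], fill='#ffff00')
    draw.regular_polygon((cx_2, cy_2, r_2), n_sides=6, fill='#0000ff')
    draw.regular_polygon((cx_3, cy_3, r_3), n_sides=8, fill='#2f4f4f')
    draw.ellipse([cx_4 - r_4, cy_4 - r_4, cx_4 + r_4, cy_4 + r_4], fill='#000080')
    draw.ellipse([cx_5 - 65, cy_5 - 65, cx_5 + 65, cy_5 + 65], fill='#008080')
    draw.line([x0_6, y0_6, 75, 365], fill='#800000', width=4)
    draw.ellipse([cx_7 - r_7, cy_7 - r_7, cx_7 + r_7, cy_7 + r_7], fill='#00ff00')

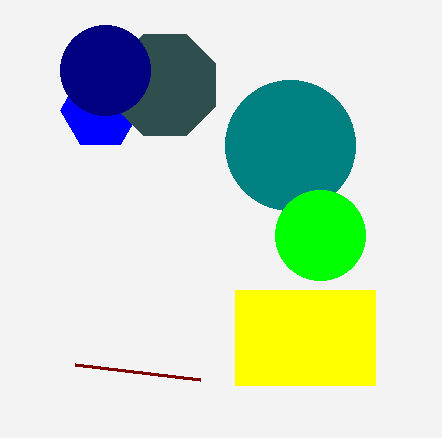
x0_1 = 235
y0_1 = 290
x1_1 = 375
y1_1 = 385
cx_2 = 100
cy_2 = 110
r_2 = 40
cx_3 = 165
cy_3 = 85
r_3 = 55
cx_4 = 105
cy_4 = 70
r_4 = 45
cx_5 = 290
cy_5 = 145
x0_6 = 200
y0_6 = 380
cx_7 = 320
cy_7 = 235
r_7 = 45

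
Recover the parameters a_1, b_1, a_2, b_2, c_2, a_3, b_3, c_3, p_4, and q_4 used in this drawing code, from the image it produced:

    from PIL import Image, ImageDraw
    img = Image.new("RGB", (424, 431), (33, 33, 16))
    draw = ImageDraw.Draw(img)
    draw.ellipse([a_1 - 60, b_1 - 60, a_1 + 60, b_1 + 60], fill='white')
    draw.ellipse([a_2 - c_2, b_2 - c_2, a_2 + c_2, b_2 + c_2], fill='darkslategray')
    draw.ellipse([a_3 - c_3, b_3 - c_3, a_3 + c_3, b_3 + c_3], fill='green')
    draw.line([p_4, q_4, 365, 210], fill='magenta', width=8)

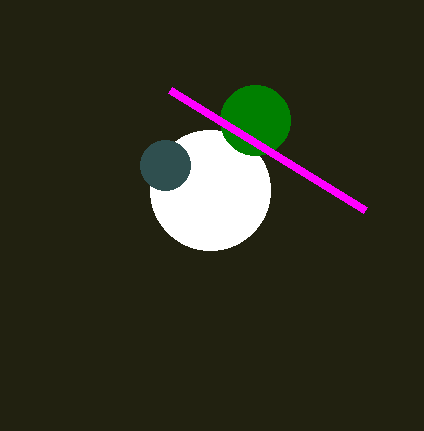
a_1 = 210, b_1 = 190, a_2 = 165, b_2 = 165, c_2 = 25, a_3 = 255, b_3 = 120, c_3 = 35, p_4 = 170, q_4 = 90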